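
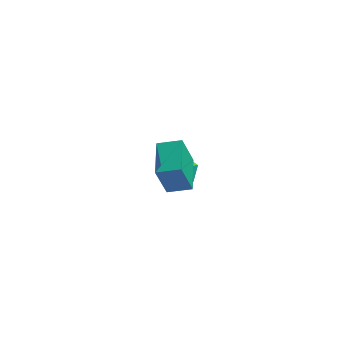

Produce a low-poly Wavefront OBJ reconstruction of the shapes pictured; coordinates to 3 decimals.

v -4.11 2.89 -3.07
v -3.277 3.194 -3.4
v -3.603 1.446 -3.12
v -2.77 1.75 -3.45
v -3.023 1.94 -2.559
v -3.336 2.833 -2.528
v -3.544 1.807 -3.992
v -3.857 2.7 -3.961
v -2.927 2.525 -3.971
v -2.605 2.607 -3.084
v -4.275 2.033 -3.436
v -3.953 2.115 -2.549
v -3.66 -3.189 1
v -4.112 -3.461 2.616
v -3.708 -1.502 1.271
v -4.16 -1.774 2.887
v -2.6 -3.206 1.293
v -3.052 -3.478 2.909
v -2.648 -1.519 1.564
v -3.1 -1.791 3.18
f 1 12 6
f 1 6 2
f 1 2 8
f 1 8 11
f 1 11 12
f 2 6 10
f 6 12 5
f 12 11 3
f 11 8 7
f 8 2 9
f 4 10 5
f 4 5 3
f 4 3 7
f 4 7 9
f 4 9 10
f 5 10 6
f 3 5 12
f 7 3 11
f 9 7 8
f 10 9 2
f 14 16 13
f 17 14 13
f 13 16 15
f 15 17 13
f 14 20 16
f 18 14 17
f 18 20 14
f 16 20 15
f 19 17 15
f 15 20 19
f 19 18 17
f 20 18 19



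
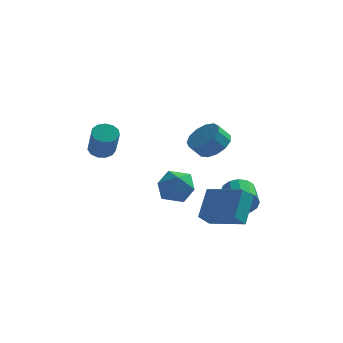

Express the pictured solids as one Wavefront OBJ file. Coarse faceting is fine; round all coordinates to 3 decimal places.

v 1.816 2.951 -0.32
v 2.627 3.151 0.365
v 2.055 2.729 1.165
v 1.244 2.529 0.48
v 2.271 3.645 0.371
v 1.699 3.223 1.171
v 1.771 3.918 0.158
v 1.199 3.497 0.958
v 1.286 3.885 -0.207
v 0.714 3.463 0.593
v 0.968 3.554 -0.608
v 0.396 3.133 0.192
v 0.92 3.033 -0.917
v 0.348 2.611 -0.117
v 1.156 2.485 -1.037
v 0.584 2.063 -0.237
v 1.602 2.085 -0.929
v 1.03 1.663 -0.129
v 2.116 1.96 -0.628
v 1.544 1.538 0.172
v 2.534 2.149 -0.229
v 1.962 1.728 0.572
v 2.725 2.593 0.141
v 2.153 2.172 0.942
v -3.405 -0.97 0.361
v -2.691 -0.82 0.237
v -2.202 -1.899 1.734
v -2.915 -2.05 1.859
v -2.83 -0.524 0.495
v -2.341 -1.603 1.993
v -3.151 -0.369 0.712
v -2.662 -1.449 2.209
v -3.553 -0.406 0.816
v -3.064 -1.486 2.314
v -3.908 -0.622 0.777
v -3.419 -1.701 2.274
v -4.103 -0.948 0.605
v -3.614 -2.028 2.103
v -4.076 -1.281 0.356
v -3.587 -2.361 1.854
v -3.836 -1.516 0.109
v -3.347 -2.596 1.606
v -3.459 -1.577 -0.059
v -2.97 -2.657 1.439
v -3.065 -1.446 -0.093
v -2.576 -2.525 1.405
v -2.778 -1.163 0.017
v -2.289 -2.243 1.515
v 3.695 0.695 -3.626
v 4.168 0.611 -2.83
v 3.718 1.981 -2.418
v 3.245 2.065 -3.214
v 4.48 0.806 -3.14
v 4.03 2.177 -2.728
v 4.582 0.972 -3.58
v 4.131 2.343 -3.168
v 4.446 1.064 -4.033
v 3.995 2.434 -3.621
v 4.109 1.056 -4.377
v 3.658 2.427 -3.964
v 3.661 0.952 -4.519
v 3.211 2.322 -4.107
v 3.222 0.779 -4.422
v 2.772 2.149 -4.01
v 2.91 0.583 -4.112
v 2.46 1.954 -3.7
v 2.809 0.417 -3.672
v 2.358 1.788 -3.26
v 2.945 0.326 -3.219
v 2.494 1.696 -2.807
v 3.282 0.333 -2.876
v 2.831 1.704 -2.463
v 3.729 0.438 -2.733
v 3.279 1.808 -2.321
v 2.039 -2.677 -3.425
v 2.222 -1.358 -1.96
v 2.463 -1.918 -4.162
v 2.646 -0.599 -2.697
v 4.034 -3.401 -3.023
v 4.217 -2.082 -1.558
v 4.458 -2.642 -3.76
v 4.641 -1.323 -2.295
v -0.169 3.056 -2.985
v 0.618 2.388 -2.355
v -0.778 1.452 -3.925
v 0.009 0.784 -3.295
v -0.946 1.277 -2.74
v -0.569 2.268 -2.159
v 0.409 1.572 -4.121
v 0.786 2.563 -3.54
v 0.975 1.47 -3.057
v 0.138 1.289 -2.204
v -0.298 2.551 -4.076
v -1.135 2.37 -3.223
f 2 1 5
f 2 5 3
f 3 5 6
f 3 6 4
f 5 1 7
f 5 7 6
f 6 7 8
f 6 8 4
f 7 1 9
f 7 9 8
f 8 9 10
f 8 10 4
f 9 1 11
f 9 11 10
f 10 11 12
f 10 12 4
f 11 1 13
f 11 13 12
f 12 13 14
f 12 14 4
f 13 1 15
f 13 15 14
f 14 15 16
f 14 16 4
f 15 1 17
f 15 17 16
f 16 17 18
f 16 18 4
f 17 1 19
f 17 19 18
f 18 19 20
f 18 20 4
f 19 1 21
f 19 21 20
f 20 21 22
f 20 22 4
f 21 1 23
f 21 23 22
f 22 23 24
f 22 24 4
f 23 1 2
f 23 2 24
f 24 2 3
f 24 3 4
f 26 25 29
f 26 29 27
f 27 29 30
f 27 30 28
f 29 25 31
f 29 31 30
f 30 31 32
f 30 32 28
f 31 25 33
f 31 33 32
f 32 33 34
f 32 34 28
f 33 25 35
f 33 35 34
f 34 35 36
f 34 36 28
f 35 25 37
f 35 37 36
f 36 37 38
f 36 38 28
f 37 25 39
f 37 39 38
f 38 39 40
f 38 40 28
f 39 25 41
f 39 41 40
f 40 41 42
f 40 42 28
f 41 25 43
f 41 43 42
f 42 43 44
f 42 44 28
f 43 25 45
f 43 45 44
f 44 45 46
f 44 46 28
f 45 25 47
f 45 47 46
f 46 47 48
f 46 48 28
f 47 25 26
f 47 26 48
f 48 26 27
f 48 27 28
f 50 49 53
f 50 53 51
f 51 53 54
f 51 54 52
f 53 49 55
f 53 55 54
f 54 55 56
f 54 56 52
f 55 49 57
f 55 57 56
f 56 57 58
f 56 58 52
f 57 49 59
f 57 59 58
f 58 59 60
f 58 60 52
f 59 49 61
f 59 61 60
f 60 61 62
f 60 62 52
f 61 49 63
f 61 63 62
f 62 63 64
f 62 64 52
f 63 49 65
f 63 65 64
f 64 65 66
f 64 66 52
f 65 49 67
f 65 67 66
f 66 67 68
f 66 68 52
f 67 49 69
f 67 69 68
f 68 69 70
f 68 70 52
f 69 49 71
f 69 71 70
f 70 71 72
f 70 72 52
f 71 49 73
f 71 73 72
f 72 73 74
f 72 74 52
f 73 49 50
f 73 50 74
f 74 50 51
f 74 51 52
f 76 78 75
f 79 76 75
f 75 78 77
f 77 79 75
f 76 82 78
f 80 76 79
f 80 82 76
f 78 82 77
f 81 79 77
f 77 82 81
f 81 80 79
f 82 80 81
f 83 94 88
f 83 88 84
f 83 84 90
f 83 90 93
f 83 93 94
f 84 88 92
f 88 94 87
f 94 93 85
f 93 90 89
f 90 84 91
f 86 92 87
f 86 87 85
f 86 85 89
f 86 89 91
f 86 91 92
f 87 92 88
f 85 87 94
f 89 85 93
f 91 89 90
f 92 91 84



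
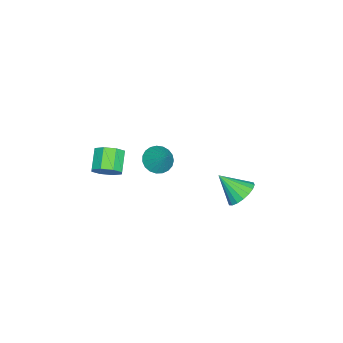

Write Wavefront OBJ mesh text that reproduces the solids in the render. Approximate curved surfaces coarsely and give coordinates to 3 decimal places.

v 2.881 4.649 -3.676
v 3.638 4.126 -4.202
v 2.799 3.231 -2.384
v 3.884 4.389 -3.898
v 3.932 4.703 -3.55
v 3.772 5.007 -3.226
v 3.435 5.24 -2.992
v 2.989 5.356 -2.893
v 2.521 5.332 -2.949
v 2.124 5.172 -3.149
v 1.878 4.91 -3.453
v 1.83 4.595 -3.802
v 1.99 4.291 -4.125
v 2.327 4.059 -4.36
v 2.773 3.943 -4.459
v 3.241 3.967 -4.402
v 3.596 -3.375 -3.184
v 4.153 -3.537 -2.407
v 2.901 -3.767 -1.558
v 2.344 -3.605 -2.336
v 3.971 -2.821 -2.482
v 2.719 -3.051 -1.633
v 3.569 -2.43 -2.968
v 2.317 -2.66 -2.119
v 3.183 -2.592 -3.581
v 1.931 -2.822 -2.733
v 3.039 -3.213 -3.962
v 1.787 -3.443 -3.113
v 3.221 -3.929 -3.887
v 1.969 -4.159 -3.038
v 3.623 -4.32 -3.401
v 2.371 -4.55 -2.552
v 4.009 -4.158 -2.787
v 2.757 -4.388 -1.939
v 0.718 -1.124 -4.009
v 1.609 -1.359 -4.399
v 1.542 -0.256 -2.651
v 1.528 -0.994 -4.582
v 1.307 -0.653 -4.667
v 0.984 -0.392 -4.637
v 0.615 -0.258 -4.499
v 0.264 -0.274 -4.277
v -0.008 -0.437 -4.008
v -0.155 -0.718 -3.739
v -0.151 -1.07 -3.518
v 0.004 -1.431 -3.381
v 0.282 -1.739 -3.353
v 0.636 -1.94 -3.438
v 1.003 -2.001 -3.622
v 1.322 -1.909 -3.873
v 1.536 -1.682 -4.148
f 2 1 4
f 2 4 3
f 4 1 5
f 4 5 3
f 5 1 6
f 5 6 3
f 6 1 7
f 6 7 3
f 7 1 8
f 7 8 3
f 8 1 9
f 8 9 3
f 9 1 10
f 9 10 3
f 10 1 11
f 10 11 3
f 11 1 12
f 11 12 3
f 12 1 13
f 12 13 3
f 13 1 14
f 13 14 3
f 14 1 15
f 14 15 3
f 15 1 16
f 15 16 3
f 16 1 2
f 16 2 3
f 18 17 21
f 18 21 19
f 19 21 22
f 19 22 20
f 21 17 23
f 21 23 22
f 22 23 24
f 22 24 20
f 23 17 25
f 23 25 24
f 24 25 26
f 24 26 20
f 25 17 27
f 25 27 26
f 26 27 28
f 26 28 20
f 27 17 29
f 27 29 28
f 28 29 30
f 28 30 20
f 29 17 31
f 29 31 30
f 30 31 32
f 30 32 20
f 31 17 33
f 31 33 32
f 32 33 34
f 32 34 20
f 33 17 18
f 33 18 34
f 34 18 19
f 34 19 20
f 36 35 38
f 36 38 37
f 38 35 39
f 38 39 37
f 39 35 40
f 39 40 37
f 40 35 41
f 40 41 37
f 41 35 42
f 41 42 37
f 42 35 43
f 42 43 37
f 43 35 44
f 43 44 37
f 44 35 45
f 44 45 37
f 45 35 46
f 45 46 37
f 46 35 47
f 46 47 37
f 47 35 48
f 47 48 37
f 48 35 49
f 48 49 37
f 49 35 50
f 49 50 37
f 50 35 51
f 50 51 37
f 51 35 36
f 51 36 37



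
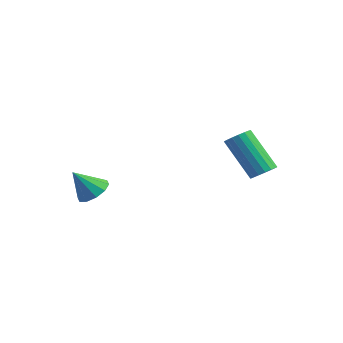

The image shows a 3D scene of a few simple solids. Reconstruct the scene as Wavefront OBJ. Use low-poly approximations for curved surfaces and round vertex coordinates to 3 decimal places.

v 1.736 2.21 -0.248
v 2.037 2.66 0.032
v 0.706 2.521 1.689
v 0.404 2.07 1.408
v 1.831 2.799 -0.122
v 0.5 2.659 1.535
v 1.603 2.803 -0.305
v 0.272 2.663 1.352
v 1.406 2.671 -0.475
v 0.075 2.531 1.182
v 1.284 2.433 -0.592
v -0.047 2.293 1.064
v 1.265 2.144 -0.632
v -0.066 2.005 1.025
v 1.355 1.87 -0.583
v 0.024 1.731 1.074
v 1.531 1.674 -0.458
v 0.2 1.535 1.199
v 1.754 1.601 -0.285
v 0.423 1.462 1.372
v 1.973 1.667 -0.103
v 0.642 1.528 1.554
v 2.138 1.858 0.045
v 0.807 1.718 1.702
v 2.21 2.129 0.126
v 0.879 1.989 1.783
v 2.174 2.418 0.121
v 0.843 2.279 1.778
v -2.378 -3.076 -0.919
v -1.669 -3.1 -0.647
v -2.822 -3.744 0.179
v -1.871 -2.707 -0.49
v -2.267 -2.454 -0.496
v -2.706 -2.439 -0.664
v -3.019 -2.668 -0.93
v -3.087 -3.052 -1.191
v -2.885 -3.445 -1.349
v -2.489 -3.698 -1.342
v -2.05 -3.713 -1.174
v -1.737 -3.484 -0.909
f 2 1 5
f 2 5 3
f 3 5 6
f 3 6 4
f 5 1 7
f 5 7 6
f 6 7 8
f 6 8 4
f 7 1 9
f 7 9 8
f 8 9 10
f 8 10 4
f 9 1 11
f 9 11 10
f 10 11 12
f 10 12 4
f 11 1 13
f 11 13 12
f 12 13 14
f 12 14 4
f 13 1 15
f 13 15 14
f 14 15 16
f 14 16 4
f 15 1 17
f 15 17 16
f 16 17 18
f 16 18 4
f 17 1 19
f 17 19 18
f 18 19 20
f 18 20 4
f 19 1 21
f 19 21 20
f 20 21 22
f 20 22 4
f 21 1 23
f 21 23 22
f 22 23 24
f 22 24 4
f 23 1 25
f 23 25 24
f 24 25 26
f 24 26 4
f 25 1 27
f 25 27 26
f 26 27 28
f 26 28 4
f 27 1 2
f 27 2 28
f 28 2 3
f 28 3 4
f 30 29 32
f 30 32 31
f 32 29 33
f 32 33 31
f 33 29 34
f 33 34 31
f 34 29 35
f 34 35 31
f 35 29 36
f 35 36 31
f 36 29 37
f 36 37 31
f 37 29 38
f 37 38 31
f 38 29 39
f 38 39 31
f 39 29 40
f 39 40 31
f 40 29 30
f 40 30 31



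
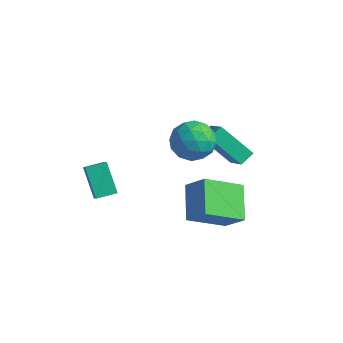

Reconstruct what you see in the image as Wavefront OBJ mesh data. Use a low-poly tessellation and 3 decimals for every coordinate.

v -0.517 -0.212 3.294
v 0.152 0.363 4.01
v 0.968 -0.863 2.43
v 1.637 -0.288 3.146
v 1.032 -1.174 3.52
v 0.115 -0.771 4.054
v 1.005 0.271 2.386
v 0.088 0.674 2.92
v 1.092 0.661 3.448
v 1.109 -0.232 4.15
v 0.011 -0.268 2.29
v 0.028 -1.161 2.992
v -0.313 0.133 3.728
v 1.433 -0.633 2.712
v 1.078 -1.153 2.932
v 1.471 -0.815 3.353
v -0.335 -0.534 3.754
v 0.058 -0.196 4.175
v 0.576 -1.099 3.887
v 1.062 -0.304 2.265
v 1.455 0.034 2.686
v -0.351 0.315 3.087
v 0.042 0.653 3.508
v 0.544 0.599 2.553
v 0.633 0.646 3.819
v 1.506 0.263 3.311
v 1.135 0.592 2.864
v 0.595 0.829 3.178
v 0.643 0.121 4.231
v 1.516 -0.262 3.723
v 1.161 -0.782 3.943
v 0.621 -0.546 4.257
v 1.196 0.297 3.901
v -0.396 -0.238 2.717
v 0.477 -0.621 2.209
v 0.499 0.046 2.183
v -0.041 0.282 2.497
v -0.386 -0.763 3.129
v 0.487 -1.146 2.621
v 0.525 -1.329 3.262
v -0.015 -1.092 3.576
v -0.076 -0.797 2.539
v 2.943 -2.343 0.889
v 1.875 -1.066 1.824
v 1.939 -2.443 -0.124
v 0.87 -1.165 0.811
v 3.91 -0.715 -0.231
v 2.841 0.563 0.704
v 2.905 -0.814 -1.244
v 1.837 0.463 -0.309
v 1.207 1.729 0.526
v -0.356 1.347 1.827
v 1.335 2.452 0.891
v -0.228 2.07 2.193
v 2.468 0.87 1.787
v 0.905 0.488 3.089
v 2.596 1.593 2.153
v 1.033 1.211 3.454
v -2.584 -3.521 -0.51
v -1.777 -4.266 0.541
v -3.675 -2.974 0.716
v -2.868 -3.719 1.767
v -2.012 -2.701 -0.367
v -1.205 -3.446 0.684
v -3.103 -2.154 0.859
v -2.296 -2.899 1.91
f 1 38 17
f 38 12 41
f 17 41 6
f 38 41 17
f 1 17 13
f 17 6 18
f 13 18 2
f 17 18 13
f 1 13 22
f 13 2 23
f 22 23 8
f 13 23 22
f 1 22 34
f 22 8 37
f 34 37 11
f 22 37 34
f 1 34 38
f 34 11 42
f 38 42 12
f 34 42 38
f 2 18 29
f 18 6 32
f 29 32 10
f 18 32 29
f 6 41 19
f 41 12 40
f 19 40 5
f 41 40 19
f 12 42 39
f 42 11 35
f 39 35 3
f 42 35 39
f 11 37 36
f 37 8 24
f 36 24 7
f 37 24 36
f 8 23 28
f 23 2 25
f 28 25 9
f 23 25 28
f 4 30 16
f 30 10 31
f 16 31 5
f 30 31 16
f 4 16 14
f 16 5 15
f 14 15 3
f 16 15 14
f 4 14 21
f 14 3 20
f 21 20 7
f 14 20 21
f 4 21 26
f 21 7 27
f 26 27 9
f 21 27 26
f 4 26 30
f 26 9 33
f 30 33 10
f 26 33 30
f 5 31 19
f 31 10 32
f 19 32 6
f 31 32 19
f 3 15 39
f 15 5 40
f 39 40 12
f 15 40 39
f 7 20 36
f 20 3 35
f 36 35 11
f 20 35 36
f 9 27 28
f 27 7 24
f 28 24 8
f 27 24 28
f 10 33 29
f 33 9 25
f 29 25 2
f 33 25 29
f 44 46 43
f 47 44 43
f 43 46 45
f 45 47 43
f 44 50 46
f 48 44 47
f 48 50 44
f 46 50 45
f 49 47 45
f 45 50 49
f 49 48 47
f 50 48 49
f 52 54 51
f 55 52 51
f 51 54 53
f 53 55 51
f 52 58 54
f 56 52 55
f 56 58 52
f 54 58 53
f 57 55 53
f 53 58 57
f 57 56 55
f 58 56 57
f 60 62 59
f 63 60 59
f 59 62 61
f 61 63 59
f 60 66 62
f 64 60 63
f 64 66 60
f 62 66 61
f 65 63 61
f 61 66 65
f 65 64 63
f 66 64 65



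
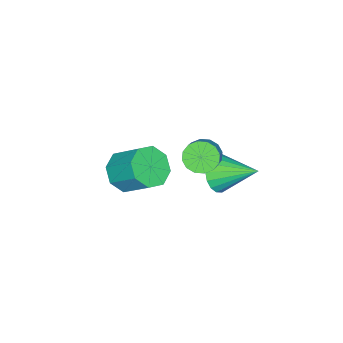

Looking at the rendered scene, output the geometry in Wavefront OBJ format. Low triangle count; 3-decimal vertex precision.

v -2.551 -3.32 -4.23
v -1.83 -2.968 -4.719
v -1.727 -1.788 -3.719
v -2.449 -2.14 -3.23
v -2.465 -2.719 -4.948
v -2.362 -1.539 -3.947
v -3.151 -2.822 -4.756
v -3.048 -1.642 -3.756
v -3.485 -3.217 -4.256
v -3.383 -2.037 -3.256
v -3.273 -3.672 -3.741
v -3.17 -2.492 -2.741
v -2.638 -3.921 -3.513
v -2.535 -2.741 -2.512
v -1.952 -3.818 -3.704
v -1.849 -2.638 -2.704
v -1.617 -3.423 -4.204
v -1.515 -2.243 -3.204
v -2.069 0.338 -0.913
v -1.6 0.021 -1.289
v -0.801 0.365 -0.583
v -1.271 0.682 -0.207
v -1.62 0.345 -1.424
v -0.822 0.689 -0.718
v -1.761 0.668 -1.422
v -0.963 1.012 -0.715
v -1.985 0.902 -1.283
v -1.186 1.246 -0.577
v -2.231 0.985 -1.046
v -1.432 1.329 -0.339
v -2.433 0.895 -0.773
v -1.635 1.239 -0.066
v -2.539 0.655 -0.537
v -1.74 0.999 0.169
v -2.518 0.331 -0.402
v -1.72 0.675 0.304
v -2.377 0.008 -0.405
v -1.579 0.352 0.302
v -2.154 -0.226 -0.543
v -1.355 0.118 0.163
v -1.908 -0.309 -0.781
v -1.109 0.035 -0.074
v -1.705 -0.219 -1.054
v -0.907 0.125 -0.347
v -2.605 0.663 -2.289
v -2.251 0.352 -1.581
v -2.775 2.197 -1.531
v -1.952 0.481 -1.775
v -1.783 0.646 -2.07
v -1.777 0.814 -2.409
v -1.934 0.952 -2.724
v -2.225 1.033 -2.953
v -2.59 1.041 -3.05
v -2.958 0.973 -2.997
v -3.257 0.844 -2.803
v -3.426 0.679 -2.508
v -3.432 0.511 -2.169
v -3.275 0.373 -1.854
v -2.985 0.292 -1.625
v -2.619 0.285 -1.528
f 2 1 5
f 2 5 3
f 3 5 6
f 3 6 4
f 5 1 7
f 5 7 6
f 6 7 8
f 6 8 4
f 7 1 9
f 7 9 8
f 8 9 10
f 8 10 4
f 9 1 11
f 9 11 10
f 10 11 12
f 10 12 4
f 11 1 13
f 11 13 12
f 12 13 14
f 12 14 4
f 13 1 15
f 13 15 14
f 14 15 16
f 14 16 4
f 15 1 17
f 15 17 16
f 16 17 18
f 16 18 4
f 17 1 2
f 17 2 18
f 18 2 3
f 18 3 4
f 20 19 23
f 20 23 21
f 21 23 24
f 21 24 22
f 23 19 25
f 23 25 24
f 24 25 26
f 24 26 22
f 25 19 27
f 25 27 26
f 26 27 28
f 26 28 22
f 27 19 29
f 27 29 28
f 28 29 30
f 28 30 22
f 29 19 31
f 29 31 30
f 30 31 32
f 30 32 22
f 31 19 33
f 31 33 32
f 32 33 34
f 32 34 22
f 33 19 35
f 33 35 34
f 34 35 36
f 34 36 22
f 35 19 37
f 35 37 36
f 36 37 38
f 36 38 22
f 37 19 39
f 37 39 38
f 38 39 40
f 38 40 22
f 39 19 41
f 39 41 40
f 40 41 42
f 40 42 22
f 41 19 43
f 41 43 42
f 42 43 44
f 42 44 22
f 43 19 20
f 43 20 44
f 44 20 21
f 44 21 22
f 46 45 48
f 46 48 47
f 48 45 49
f 48 49 47
f 49 45 50
f 49 50 47
f 50 45 51
f 50 51 47
f 51 45 52
f 51 52 47
f 52 45 53
f 52 53 47
f 53 45 54
f 53 54 47
f 54 45 55
f 54 55 47
f 55 45 56
f 55 56 47
f 56 45 57
f 56 57 47
f 57 45 58
f 57 58 47
f 58 45 59
f 58 59 47
f 59 45 60
f 59 60 47
f 60 45 46
f 60 46 47



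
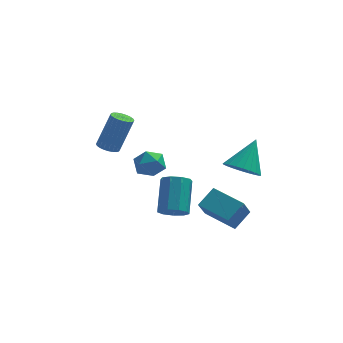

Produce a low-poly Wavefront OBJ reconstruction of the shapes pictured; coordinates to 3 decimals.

v 2.671 -3.67 1.227
v 3.351 -4.375 1.433
v 3.389 -2.55 2.693
v 3.543 -4.157 1.172
v 3.602 -3.865 0.92
v 3.52 -3.544 0.714
v 3.309 -3.242 0.587
v 3 -3.005 0.557
v 2.641 -2.87 0.629
v 2.287 -2.856 0.792
v 1.991 -2.966 1.022
v 1.799 -3.184 1.282
v 1.74 -3.476 1.534
v 1.822 -3.797 1.74
v 2.033 -4.099 1.867
v 2.342 -4.336 1.897
v 2.701 -4.471 1.825
v 3.055 -4.485 1.662
v -4.049 1.599 -0.48
v -3.498 1.835 -0.731
v -2.74 2.216 1.288
v -3.291 1.981 1.54
v -3.64 2.045 -0.717
v -2.882 2.426 1.302
v -3.844 2.187 -0.667
v -3.086 2.568 1.352
v -4.079 2.239 -0.589
v -3.321 2.621 1.43
v -4.31 2.195 -0.494
v -3.552 2.576 1.525
v -4.501 2.059 -0.397
v -3.743 2.44 1.622
v -4.623 1.854 -0.312
v -3.865 2.235 1.707
v -4.658 1.609 -0.253
v -3.9 1.991 1.766
v -4.6 1.364 -0.228
v -3.842 1.745 1.791
v -4.458 1.154 -0.242
v -3.7 1.535 1.777
v -4.254 1.012 -0.292
v -3.496 1.393 1.727
v -4.019 0.959 -0.37
v -3.261 1.341 1.649
v -3.788 1.004 -0.465
v -3.03 1.385 1.554
v -3.597 1.14 -0.562
v -2.839 1.521 1.457
v -3.475 1.345 -0.647
v -2.717 1.726 1.372
v -3.44 1.589 -0.706
v -2.682 1.971 1.313
v 0.583 -1.607 -2.755
v 1.367 -0.843 -2
v 0.951 -0.785 -3.967
v 1.735 -0.021 -3.212
v 2.085 -2.799 -3.108
v 2.869 -2.035 -2.353
v 2.453 -1.977 -4.32
v 3.237 -1.213 -3.565
v -2.783 3.426 -2.567
v -2.328 3.766 -3.35
v -1.512 2.594 -2.19
v -1.057 2.934 -2.973
v -1.257 3.526 -2.235
v -2.042 4.04 -2.468
v -1.798 2.32 -3.072
v -2.583 2.834 -3.305
v -1.72 3.082 -3.663
v -1.385 3.828 -3.145
v -2.455 2.532 -2.395
v -2.12 3.278 -1.877
v -0.667 -3.097 -2.306
v 0.03 -3.412 -2.039
v 0.184 -1.879 -0.628
v -0.513 -1.563 -0.894
v 0.129 -3.049 -2.445
v 0.284 -1.515 -1.034
v -0.144 -2.707 -2.786
v 0.011 -1.174 -1.375
v -0.662 -2.549 -2.902
v -0.507 -1.015 -1.49
v -1.183 -2.646 -2.739
v -1.028 -1.113 -1.327
v -1.462 -2.955 -2.373
v -1.307 -1.421 -0.962
v -1.37 -3.33 -1.976
v -1.215 -1.796 -0.564
v -0.949 -3.596 -1.733
v -0.794 -2.062 -0.321
v -0.396 -3.628 -1.758
v -0.241 -2.095 -0.347
f 2 1 4
f 2 4 3
f 4 1 5
f 4 5 3
f 5 1 6
f 5 6 3
f 6 1 7
f 6 7 3
f 7 1 8
f 7 8 3
f 8 1 9
f 8 9 3
f 9 1 10
f 9 10 3
f 10 1 11
f 10 11 3
f 11 1 12
f 11 12 3
f 12 1 13
f 12 13 3
f 13 1 14
f 13 14 3
f 14 1 15
f 14 15 3
f 15 1 16
f 15 16 3
f 16 1 17
f 16 17 3
f 17 1 18
f 17 18 3
f 18 1 2
f 18 2 3
f 20 19 23
f 20 23 21
f 21 23 24
f 21 24 22
f 23 19 25
f 23 25 24
f 24 25 26
f 24 26 22
f 25 19 27
f 25 27 26
f 26 27 28
f 26 28 22
f 27 19 29
f 27 29 28
f 28 29 30
f 28 30 22
f 29 19 31
f 29 31 30
f 30 31 32
f 30 32 22
f 31 19 33
f 31 33 32
f 32 33 34
f 32 34 22
f 33 19 35
f 33 35 34
f 34 35 36
f 34 36 22
f 35 19 37
f 35 37 36
f 36 37 38
f 36 38 22
f 37 19 39
f 37 39 38
f 38 39 40
f 38 40 22
f 39 19 41
f 39 41 40
f 40 41 42
f 40 42 22
f 41 19 43
f 41 43 42
f 42 43 44
f 42 44 22
f 43 19 45
f 43 45 44
f 44 45 46
f 44 46 22
f 45 19 47
f 45 47 46
f 46 47 48
f 46 48 22
f 47 19 49
f 47 49 48
f 48 49 50
f 48 50 22
f 49 19 51
f 49 51 50
f 50 51 52
f 50 52 22
f 51 19 20
f 51 20 52
f 52 20 21
f 52 21 22
f 54 56 53
f 57 54 53
f 53 56 55
f 55 57 53
f 54 60 56
f 58 54 57
f 58 60 54
f 56 60 55
f 59 57 55
f 55 60 59
f 59 58 57
f 60 58 59
f 61 72 66
f 61 66 62
f 61 62 68
f 61 68 71
f 61 71 72
f 62 66 70
f 66 72 65
f 72 71 63
f 71 68 67
f 68 62 69
f 64 70 65
f 64 65 63
f 64 63 67
f 64 67 69
f 64 69 70
f 65 70 66
f 63 65 72
f 67 63 71
f 69 67 68
f 70 69 62
f 74 73 77
f 74 77 75
f 75 77 78
f 75 78 76
f 77 73 79
f 77 79 78
f 78 79 80
f 78 80 76
f 79 73 81
f 79 81 80
f 80 81 82
f 80 82 76
f 81 73 83
f 81 83 82
f 82 83 84
f 82 84 76
f 83 73 85
f 83 85 84
f 84 85 86
f 84 86 76
f 85 73 87
f 85 87 86
f 86 87 88
f 86 88 76
f 87 73 89
f 87 89 88
f 88 89 90
f 88 90 76
f 89 73 91
f 89 91 90
f 90 91 92
f 90 92 76
f 91 73 74
f 91 74 92
f 92 74 75
f 92 75 76



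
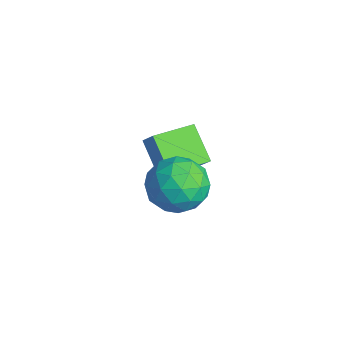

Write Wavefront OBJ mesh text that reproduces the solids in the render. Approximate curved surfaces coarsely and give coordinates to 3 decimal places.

v -1.508 -0.82 -0.847
v -0.769 -0.479 -1.654
v -0.091 -1.241 0.274
v 0.648 -0.9 -0.533
v -0.011 -0.13 0.002
v -0.886 0.13 -0.69
v 0.026 -1.85 -0.69
v -0.849 -1.59 -1.382
v 0.179 -1.116 -1.557
v 0.157 -0.053 -1.129
v -1.017 -1.667 -0.251
v -1.039 -0.604 0.177
v -1.263 -0.613 -1.348
v 0.403 -1.107 -0.032
v 0.016 -0.655 0.283
v 0.45 -0.454 -0.191
v -1.332 -0.255 -0.782
v -0.897 -0.054 -1.256
v -0.452 0.151 -0.283
v 0.037 -1.666 -0.124
v 0.472 -1.465 -0.598
v -1.31 -1.266 -1.189
v -0.876 -1.065 -1.663
v -0.408 -1.871 -1.097
v -0.271 -0.786 -1.766
v 0.562 -1.034 -1.107
v 0.196 -1.592 -1.2
v -0.318 -1.439 -1.607
v -0.284 -0.162 -1.514
v 0.548 -0.409 -0.856
v 0.161 0.043 -0.541
v -0.353 0.196 -0.948
v 0.273 -0.536 -1.457
v -1.408 -1.311 -0.524
v -0.576 -1.558 0.134
v -0.507 -1.916 -0.432
v -1.021 -1.763 -0.839
v -1.422 -0.686 -0.273
v -0.589 -0.934 0.386
v -0.542 -0.281 0.227
v -1.056 -0.128 -0.18
v -1.133 -1.184 0.077
v -4.728 -0.185 -2.521
v -4.24 -0.013 -1.884
v -4.981 1.516 -2.785
v -4.494 1.688 -2.148
v -3.446 -0.148 -3.512
v -2.959 0.024 -2.875
v -3.7 1.553 -3.776
v -3.212 1.725 -3.139
f 1 38 17
f 38 12 41
f 17 41 6
f 38 41 17
f 1 17 13
f 17 6 18
f 13 18 2
f 17 18 13
f 1 13 22
f 13 2 23
f 22 23 8
f 13 23 22
f 1 22 34
f 22 8 37
f 34 37 11
f 22 37 34
f 1 34 38
f 34 11 42
f 38 42 12
f 34 42 38
f 2 18 29
f 18 6 32
f 29 32 10
f 18 32 29
f 6 41 19
f 41 12 40
f 19 40 5
f 41 40 19
f 12 42 39
f 42 11 35
f 39 35 3
f 42 35 39
f 11 37 36
f 37 8 24
f 36 24 7
f 37 24 36
f 8 23 28
f 23 2 25
f 28 25 9
f 23 25 28
f 4 30 16
f 30 10 31
f 16 31 5
f 30 31 16
f 4 16 14
f 16 5 15
f 14 15 3
f 16 15 14
f 4 14 21
f 14 3 20
f 21 20 7
f 14 20 21
f 4 21 26
f 21 7 27
f 26 27 9
f 21 27 26
f 4 26 30
f 26 9 33
f 30 33 10
f 26 33 30
f 5 31 19
f 31 10 32
f 19 32 6
f 31 32 19
f 3 15 39
f 15 5 40
f 39 40 12
f 15 40 39
f 7 20 36
f 20 3 35
f 36 35 11
f 20 35 36
f 9 27 28
f 27 7 24
f 28 24 8
f 27 24 28
f 10 33 29
f 33 9 25
f 29 25 2
f 33 25 29
f 44 46 43
f 47 44 43
f 43 46 45
f 45 47 43
f 44 50 46
f 48 44 47
f 48 50 44
f 46 50 45
f 49 47 45
f 45 50 49
f 49 48 47
f 50 48 49



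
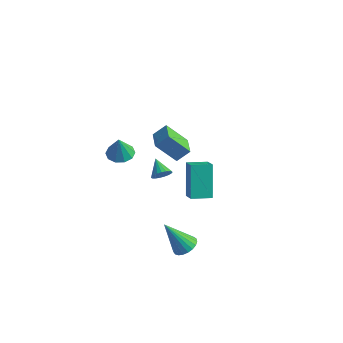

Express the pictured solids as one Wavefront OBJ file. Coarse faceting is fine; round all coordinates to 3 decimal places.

v -1.288 -1.921 1.52
v -0.49 -1.925 1.474
v -1.212 -2.139 2.86
v -0.636 -1.46 1.558
v -1.031 -1.171 1.627
v -1.524 -1.169 1.656
v -1.928 -1.453 1.633
v -2.087 -1.917 1.566
v -1.941 -2.382 1.482
v -1.546 -2.671 1.412
v -1.052 -2.673 1.384
v -0.649 -2.388 1.407
v -2.275 2.503 -1.663
v -1.755 3.093 -0.968
v -3.178 3.505 -1.837
v -2.658 4.094 -1.141
v -1.262 3.186 -2.999
v -0.742 3.775 -2.303
v -2.165 4.187 -3.172
v -1.645 4.777 -2.477
v 1.877 -2.473 1.775
v 2.055 -2.728 2.277
v 1.083 -1.947 2.325
v 2.189 -2.523 2.274
v 2.269 -2.309 2.184
v 2.282 -2.123 2.024
v 2.224 -1.998 1.821
v 2.106 -1.956 1.61
v 1.949 -2.002 1.428
v 1.779 -2.13 1.305
v 1.626 -2.318 1.264
v 1.517 -2.532 1.312
v 1.47 -2.737 1.439
v 1.493 -2.895 1.625
v 1.583 -2.981 1.836
v 1.723 -2.979 2.038
v 1.89 -2.89 2.193
v 4.227 -3.615 -2.132
v 4.741 -3.262 -1.733
v 3.253 -4.145 -0.408
v 4.534 -3.04 -1.782
v 4.274 -2.917 -1.891
v 4.005 -2.914 -2.042
v 3.775 -3.033 -2.208
v 3.623 -3.252 -2.361
v 3.576 -3.534 -2.475
v 3.641 -3.83 -2.529
v 3.807 -4.089 -2.515
v 4.046 -4.265 -2.435
v 4.316 -4.329 -2.302
v 4.57 -4.27 -2.14
v 4.766 -4.097 -1.976
v 4.868 -3.841 -1.84
v 4.859 -3.546 -1.754
v 0.52 1.602 -0.979
v 1.25 1.036 -0.399
v 1.344 2.5 -1.14
v 2.074 1.935 -0.56
v 1.226 0.625 -2.82
v 1.956 0.06 -2.24
v 2.05 1.524 -2.981
v 2.78 0.958 -2.401
f 2 1 4
f 2 4 3
f 4 1 5
f 4 5 3
f 5 1 6
f 5 6 3
f 6 1 7
f 6 7 3
f 7 1 8
f 7 8 3
f 8 1 9
f 8 9 3
f 9 1 10
f 9 10 3
f 10 1 11
f 10 11 3
f 11 1 12
f 11 12 3
f 12 1 2
f 12 2 3
f 14 16 13
f 17 14 13
f 13 16 15
f 15 17 13
f 14 20 16
f 18 14 17
f 18 20 14
f 16 20 15
f 19 17 15
f 15 20 19
f 19 18 17
f 20 18 19
f 22 21 24
f 22 24 23
f 24 21 25
f 24 25 23
f 25 21 26
f 25 26 23
f 26 21 27
f 26 27 23
f 27 21 28
f 27 28 23
f 28 21 29
f 28 29 23
f 29 21 30
f 29 30 23
f 30 21 31
f 30 31 23
f 31 21 32
f 31 32 23
f 32 21 33
f 32 33 23
f 33 21 34
f 33 34 23
f 34 21 35
f 34 35 23
f 35 21 36
f 35 36 23
f 36 21 37
f 36 37 23
f 37 21 22
f 37 22 23
f 39 38 41
f 39 41 40
f 41 38 42
f 41 42 40
f 42 38 43
f 42 43 40
f 43 38 44
f 43 44 40
f 44 38 45
f 44 45 40
f 45 38 46
f 45 46 40
f 46 38 47
f 46 47 40
f 47 38 48
f 47 48 40
f 48 38 49
f 48 49 40
f 49 38 50
f 49 50 40
f 50 38 51
f 50 51 40
f 51 38 52
f 51 52 40
f 52 38 53
f 52 53 40
f 53 38 54
f 53 54 40
f 54 38 39
f 54 39 40
f 56 58 55
f 59 56 55
f 55 58 57
f 57 59 55
f 56 62 58
f 60 56 59
f 60 62 56
f 58 62 57
f 61 59 57
f 57 62 61
f 61 60 59
f 62 60 61



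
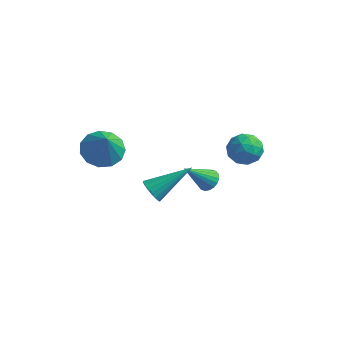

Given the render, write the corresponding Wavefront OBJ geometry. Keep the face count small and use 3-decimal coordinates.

v -1.006 1.72 -1.642
v -0.539 1.344 -1.646
v -1.754 0.78 -0.398
v -0.467 1.526 -1.465
v -0.501 1.747 -1.319
v -0.636 1.963 -1.237
v -0.844 2.13 -1.235
v -1.084 2.217 -1.314
v -1.309 2.205 -1.458
v -1.473 2.097 -1.639
v -1.545 1.914 -1.82
v -1.511 1.693 -1.966
v -1.376 1.478 -2.048
v -1.168 1.31 -2.049
v -0.928 1.224 -1.97
v -0.703 1.236 -1.826
v -2.217 -1.354 -0.51
v -2.028 -1.094 -1.063
v -0.963 0.034 0.57
v -2.258 -0.939 -0.996
v -2.479 -0.867 -0.832
v -2.649 -0.891 -0.604
v -2.733 -1.006 -0.358
v -2.715 -1.191 -0.142
v -2.598 -1.407 0.002
v -2.406 -1.614 0.044
v -2.177 -1.768 -0.024
v -1.956 -1.841 -0.188
v -1.786 -1.817 -0.415
v -1.702 -1.702 -0.662
v -1.72 -1.517 -0.878
v -1.836 -1.3 -1.021
v 1.049 1.258 2.707
v 1.743 0.809 2.914
v 0.797 0.391 1.666
v 1.491 -0.058 1.873
v 0.812 -0.061 2.388
v 0.968 0.475 3.031
v 1.572 0.725 1.549
v 1.728 1.261 2.192
v 2.066 0.479 2.198
v 1.596 -0.006 2.717
v 0.944 1.206 1.863
v 0.474 0.721 2.382
v 1.418 1.11 2.902
v 1.122 0.09 1.678
v 0.723 0.089 1.981
v 1.131 -0.176 2.103
v 0.963 0.914 2.971
v 1.371 0.65 3.092
v 0.824 0.138 2.783
v 1.169 0.55 1.488
v 1.577 0.286 1.609
v 1.409 1.376 2.477
v 1.817 1.111 2.599
v 1.716 1.062 1.797
v 2.016 0.652 2.602
v 1.867 0.142 1.991
v 1.915 0.602 1.8
v 2.007 0.918 2.178
v 1.74 0.366 2.907
v 1.591 -0.143 2.296
v 1.193 -0.145 2.598
v 1.284 0.17 2.976
v 1.929 0.173 2.486
v 0.949 1.343 2.284
v 0.8 0.834 1.673
v 1.256 1.03 1.604
v 1.347 1.345 1.982
v 0.673 1.058 2.589
v 0.524 0.548 1.978
v 0.533 0.282 2.402
v 0.625 0.598 2.78
v 0.611 1.027 2.094
v -4.268 -1.946 2
v -3.436 -1.407 1.867
v -3.672 -2.534 3.34
v -3.788 -1.084 2.166
v -4.293 -1.035 2.412
v -4.79 -1.275 2.527
v -5.12 -1.728 2.475
v -5.181 -2.25 2.272
v -4.951 -2.676 1.983
v -4.504 -2.869 1.699
v -3.982 -2.77 1.511
v -3.551 -2.409 1.478
v -3.347 -1.901 1.611
f 2 1 4
f 2 4 3
f 4 1 5
f 4 5 3
f 5 1 6
f 5 6 3
f 6 1 7
f 6 7 3
f 7 1 8
f 7 8 3
f 8 1 9
f 8 9 3
f 9 1 10
f 9 10 3
f 10 1 11
f 10 11 3
f 11 1 12
f 11 12 3
f 12 1 13
f 12 13 3
f 13 1 14
f 13 14 3
f 14 1 15
f 14 15 3
f 15 1 16
f 15 16 3
f 16 1 2
f 16 2 3
f 18 17 20
f 18 20 19
f 20 17 21
f 20 21 19
f 21 17 22
f 21 22 19
f 22 17 23
f 22 23 19
f 23 17 24
f 23 24 19
f 24 17 25
f 24 25 19
f 25 17 26
f 25 26 19
f 26 17 27
f 26 27 19
f 27 17 28
f 27 28 19
f 28 17 29
f 28 29 19
f 29 17 30
f 29 30 19
f 30 17 31
f 30 31 19
f 31 17 32
f 31 32 19
f 32 17 18
f 32 18 19
f 33 70 49
f 70 44 73
f 49 73 38
f 70 73 49
f 33 49 45
f 49 38 50
f 45 50 34
f 49 50 45
f 33 45 54
f 45 34 55
f 54 55 40
f 45 55 54
f 33 54 66
f 54 40 69
f 66 69 43
f 54 69 66
f 33 66 70
f 66 43 74
f 70 74 44
f 66 74 70
f 34 50 61
f 50 38 64
f 61 64 42
f 50 64 61
f 38 73 51
f 73 44 72
f 51 72 37
f 73 72 51
f 44 74 71
f 74 43 67
f 71 67 35
f 74 67 71
f 43 69 68
f 69 40 56
f 68 56 39
f 69 56 68
f 40 55 60
f 55 34 57
f 60 57 41
f 55 57 60
f 36 62 48
f 62 42 63
f 48 63 37
f 62 63 48
f 36 48 46
f 48 37 47
f 46 47 35
f 48 47 46
f 36 46 53
f 46 35 52
f 53 52 39
f 46 52 53
f 36 53 58
f 53 39 59
f 58 59 41
f 53 59 58
f 36 58 62
f 58 41 65
f 62 65 42
f 58 65 62
f 37 63 51
f 63 42 64
f 51 64 38
f 63 64 51
f 35 47 71
f 47 37 72
f 71 72 44
f 47 72 71
f 39 52 68
f 52 35 67
f 68 67 43
f 52 67 68
f 41 59 60
f 59 39 56
f 60 56 40
f 59 56 60
f 42 65 61
f 65 41 57
f 61 57 34
f 65 57 61
f 76 75 78
f 76 78 77
f 78 75 79
f 78 79 77
f 79 75 80
f 79 80 77
f 80 75 81
f 80 81 77
f 81 75 82
f 81 82 77
f 82 75 83
f 82 83 77
f 83 75 84
f 83 84 77
f 84 75 85
f 84 85 77
f 85 75 86
f 85 86 77
f 86 75 87
f 86 87 77
f 87 75 76
f 87 76 77



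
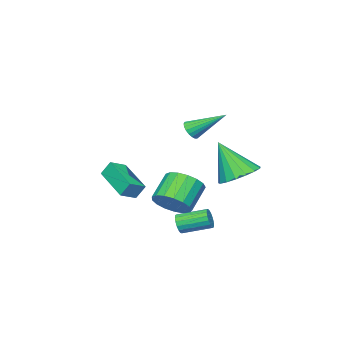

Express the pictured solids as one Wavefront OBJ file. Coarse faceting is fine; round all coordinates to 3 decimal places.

v 1.642 2.43 -1.602
v 1.916 2.45 -1.137
v 1.153 3.589 -0.733
v 0.878 3.57 -1.198
v 2.055 2.599 -1.297
v 1.291 3.738 -0.893
v 2.098 2.709 -1.527
v 1.334 3.849 -1.122
v 2.037 2.756 -1.773
v 1.273 3.895 -1.369
v 1.886 2.728 -1.981
v 1.122 3.867 -1.577
v 1.678 2.632 -2.102
v 0.914 3.771 -1.698
v 1.463 2.49 -2.108
v 0.699 3.629 -1.704
v 1.288 2.334 -1.998
v 0.524 3.473 -1.594
v 1.195 2.2 -1.798
v 0.431 3.339 -1.394
v 1.204 2.119 -1.553
v 0.44 3.258 -1.149
v 1.313 2.109 -1.319
v 0.549 3.249 -0.915
v 1.498 2.173 -1.15
v 0.734 3.313 -0.746
v 1.716 2.296 -1.084
v 0.952 3.435 -0.68
v -0.283 -1.231 -0.808
v -0.983 -3.095 -0.08
v 0.566 -1.408 -0.444
v -0.135 -3.272 0.284
v -0.045 -1.608 -1.544
v -0.746 -3.472 -0.816
v 0.803 -1.785 -1.18
v 0.103 -3.649 -0.452
v -2.726 2.269 0.069
v -1.668 2.379 -0.046
v -2.414 1.251 1.971
v -1.809 2.803 0.204
v -2.159 3.105 0.423
v -2.64 3.215 0.561
v -3.14 3.109 0.587
v -3.546 2.81 0.494
v -3.764 2.388 0.303
v -3.744 1.938 0.059
v -3.491 1.564 -0.183
v -3.063 1.352 -0.367
v -2.558 1.35 -0.451
v -2.091 1.558 -0.416
v -1.77 1.929 -0.27
v -2.807 -0.686 2.2
v -2.348 -0.711 2.538
v -3.533 0.806 3.3
v -2.278 -0.545 2.359
v -2.312 -0.407 2.149
v -2.444 -0.324 1.95
v -2.648 -0.313 1.799
v -2.884 -0.375 1.728
v -3.104 -0.499 1.751
v -3.265 -0.66 1.863
v -3.336 -0.826 2.041
v -3.302 -0.964 2.251
v -3.169 -1.047 2.451
v -2.965 -1.058 2.601
v -2.73 -0.996 2.672
v -2.51 -0.872 2.649
v 0.895 1.367 -0.918
v 1.535 1.032 -0.271
v 0.385 0.837 0.765
v -0.255 1.173 0.118
v 1.528 1.489 -0.193
v 0.378 1.294 0.843
v 1.375 1.919 -0.281
v 0.226 1.724 0.755
v 1.113 2.222 -0.515
v -0.036 2.027 0.521
v 0.801 2.33 -0.842
v -0.349 2.135 0.195
v 0.51 2.217 -1.185
v -0.64 2.022 -0.149
v 0.307 1.909 -1.468
v -0.842 1.714 -0.432
v 0.239 1.478 -1.625
v -0.91 1.283 -0.588
v 0.321 1.021 -1.619
v -0.828 0.826 -0.583
v 0.535 0.643 -1.454
v -0.615 0.448 -0.417
v 0.831 0.432 -1.165
v -0.319 0.237 -0.129
v 1.141 0.434 -0.82
v -0.008 0.24 0.216
v 1.395 0.651 -0.498
v 0.246 0.456 0.539
f 2 1 5
f 2 5 3
f 3 5 6
f 3 6 4
f 5 1 7
f 5 7 6
f 6 7 8
f 6 8 4
f 7 1 9
f 7 9 8
f 8 9 10
f 8 10 4
f 9 1 11
f 9 11 10
f 10 11 12
f 10 12 4
f 11 1 13
f 11 13 12
f 12 13 14
f 12 14 4
f 13 1 15
f 13 15 14
f 14 15 16
f 14 16 4
f 15 1 17
f 15 17 16
f 16 17 18
f 16 18 4
f 17 1 19
f 17 19 18
f 18 19 20
f 18 20 4
f 19 1 21
f 19 21 20
f 20 21 22
f 20 22 4
f 21 1 23
f 21 23 22
f 22 23 24
f 22 24 4
f 23 1 25
f 23 25 24
f 24 25 26
f 24 26 4
f 25 1 27
f 25 27 26
f 26 27 28
f 26 28 4
f 27 1 2
f 27 2 28
f 28 2 3
f 28 3 4
f 30 32 29
f 33 30 29
f 29 32 31
f 31 33 29
f 30 36 32
f 34 30 33
f 34 36 30
f 32 36 31
f 35 33 31
f 31 36 35
f 35 34 33
f 36 34 35
f 38 37 40
f 38 40 39
f 40 37 41
f 40 41 39
f 41 37 42
f 41 42 39
f 42 37 43
f 42 43 39
f 43 37 44
f 43 44 39
f 44 37 45
f 44 45 39
f 45 37 46
f 45 46 39
f 46 37 47
f 46 47 39
f 47 37 48
f 47 48 39
f 48 37 49
f 48 49 39
f 49 37 50
f 49 50 39
f 50 37 51
f 50 51 39
f 51 37 38
f 51 38 39
f 53 52 55
f 53 55 54
f 55 52 56
f 55 56 54
f 56 52 57
f 56 57 54
f 57 52 58
f 57 58 54
f 58 52 59
f 58 59 54
f 59 52 60
f 59 60 54
f 60 52 61
f 60 61 54
f 61 52 62
f 61 62 54
f 62 52 63
f 62 63 54
f 63 52 64
f 63 64 54
f 64 52 65
f 64 65 54
f 65 52 66
f 65 66 54
f 66 52 67
f 66 67 54
f 67 52 53
f 67 53 54
f 69 68 72
f 69 72 70
f 70 72 73
f 70 73 71
f 72 68 74
f 72 74 73
f 73 74 75
f 73 75 71
f 74 68 76
f 74 76 75
f 75 76 77
f 75 77 71
f 76 68 78
f 76 78 77
f 77 78 79
f 77 79 71
f 78 68 80
f 78 80 79
f 79 80 81
f 79 81 71
f 80 68 82
f 80 82 81
f 81 82 83
f 81 83 71
f 82 68 84
f 82 84 83
f 83 84 85
f 83 85 71
f 84 68 86
f 84 86 85
f 85 86 87
f 85 87 71
f 86 68 88
f 86 88 87
f 87 88 89
f 87 89 71
f 88 68 90
f 88 90 89
f 89 90 91
f 89 91 71
f 90 68 92
f 90 92 91
f 91 92 93
f 91 93 71
f 92 68 94
f 92 94 93
f 93 94 95
f 93 95 71
f 94 68 69
f 94 69 95
f 95 69 70
f 95 70 71



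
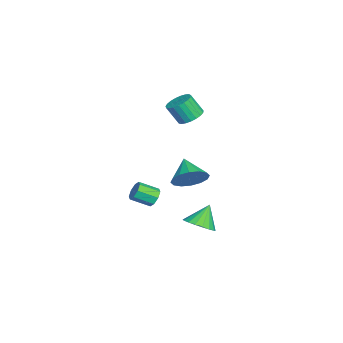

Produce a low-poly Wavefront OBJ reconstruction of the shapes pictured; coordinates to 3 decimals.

v 4.318 1.674 1.617
v 4.889 1.664 2.438
v 3.182 1.266 2.403
v 4.699 2.145 2.413
v 4.407 2.5 2.174
v 4.091 2.633 1.787
v 3.836 2.509 1.353
v 3.71 2.162 0.991
v 3.747 1.684 0.796
v 3.937 1.203 0.822
v 4.229 0.848 1.06
v 4.545 0.715 1.448
v 4.8 0.838 1.881
v 4.926 1.186 2.244
v 2.968 2.033 -2.644
v 3.712 1.885 -2.141
v 2.292 2.527 -1.496
v 3.766 2.264 -2.272
v 3.662 2.598 -2.477
v 3.421 2.82 -2.715
v 3.09 2.886 -2.938
v 2.735 2.783 -3.104
v 2.426 2.532 -3.178
v 2.224 2.182 -3.146
v 2.17 1.803 -3.015
v 2.274 1.469 -2.81
v 2.515 1.247 -2.572
v 2.847 1.181 -2.349
v 3.202 1.284 -2.183
v 3.511 1.535 -2.109
v 2.573 -0.277 -0.931
v 3.051 -0.05 -0.648
v 3.205 -1.076 -0.086
v 2.727 -1.303 -0.369
v 2.661 0.018 -0.416
v 2.815 -1.008 0.146
v 2.219 -0.086 -0.486
v 2.373 -1.112 0.076
v 1.985 -0.302 -0.816
v 2.139 -1.328 -0.254
v 2.095 -0.504 -1.214
v 2.249 -1.53 -0.652
v 2.485 -0.572 -1.446
v 2.639 -1.598 -0.884
v 2.927 -0.468 -1.376
v 3.081 -1.494 -0.814
v 3.161 -0.252 -1.046
v 3.315 -1.278 -0.484
v -2.953 1.132 2.076
v -2.172 1.216 2.164
v -2.227 0.532 3.292
v -3.007 0.448 3.204
v -2.288 1.481 2.32
v -2.342 0.797 3.448
v -2.518 1.686 2.433
v -2.572 1.002 3.561
v -2.823 1.796 2.485
v -2.877 1.112 3.612
v -3.151 1.79 2.466
v -3.205 1.106 3.593
v -3.445 1.671 2.379
v -3.499 0.987 3.507
v -3.653 1.458 2.24
v -3.708 0.774 3.368
v -3.741 1.189 2.073
v -3.795 0.505 3.201
v -3.692 0.91 1.906
v -3.746 0.227 3.034
v -3.515 0.67 1.769
v -3.57 -0.014 2.897
v -3.242 0.509 1.685
v -3.296 -0.175 2.813
v -2.918 0.456 1.668
v -2.972 -0.228 2.796
v -2.6 0.52 1.722
v -2.654 -0.164 2.85
v -2.343 0.69 1.837
v -2.398 0.006 2.965
v -2.192 0.936 1.994
v -2.246 0.252 3.121
f 2 1 4
f 2 4 3
f 4 1 5
f 4 5 3
f 5 1 6
f 5 6 3
f 6 1 7
f 6 7 3
f 7 1 8
f 7 8 3
f 8 1 9
f 8 9 3
f 9 1 10
f 9 10 3
f 10 1 11
f 10 11 3
f 11 1 12
f 11 12 3
f 12 1 13
f 12 13 3
f 13 1 14
f 13 14 3
f 14 1 2
f 14 2 3
f 16 15 18
f 16 18 17
f 18 15 19
f 18 19 17
f 19 15 20
f 19 20 17
f 20 15 21
f 20 21 17
f 21 15 22
f 21 22 17
f 22 15 23
f 22 23 17
f 23 15 24
f 23 24 17
f 24 15 25
f 24 25 17
f 25 15 26
f 25 26 17
f 26 15 27
f 26 27 17
f 27 15 28
f 27 28 17
f 28 15 29
f 28 29 17
f 29 15 30
f 29 30 17
f 30 15 16
f 30 16 17
f 32 31 35
f 32 35 33
f 33 35 36
f 33 36 34
f 35 31 37
f 35 37 36
f 36 37 38
f 36 38 34
f 37 31 39
f 37 39 38
f 38 39 40
f 38 40 34
f 39 31 41
f 39 41 40
f 40 41 42
f 40 42 34
f 41 31 43
f 41 43 42
f 42 43 44
f 42 44 34
f 43 31 45
f 43 45 44
f 44 45 46
f 44 46 34
f 45 31 47
f 45 47 46
f 46 47 48
f 46 48 34
f 47 31 32
f 47 32 48
f 48 32 33
f 48 33 34
f 50 49 53
f 50 53 51
f 51 53 54
f 51 54 52
f 53 49 55
f 53 55 54
f 54 55 56
f 54 56 52
f 55 49 57
f 55 57 56
f 56 57 58
f 56 58 52
f 57 49 59
f 57 59 58
f 58 59 60
f 58 60 52
f 59 49 61
f 59 61 60
f 60 61 62
f 60 62 52
f 61 49 63
f 61 63 62
f 62 63 64
f 62 64 52
f 63 49 65
f 63 65 64
f 64 65 66
f 64 66 52
f 65 49 67
f 65 67 66
f 66 67 68
f 66 68 52
f 67 49 69
f 67 69 68
f 68 69 70
f 68 70 52
f 69 49 71
f 69 71 70
f 70 71 72
f 70 72 52
f 71 49 73
f 71 73 72
f 72 73 74
f 72 74 52
f 73 49 75
f 73 75 74
f 74 75 76
f 74 76 52
f 75 49 77
f 75 77 76
f 76 77 78
f 76 78 52
f 77 49 79
f 77 79 78
f 78 79 80
f 78 80 52
f 79 49 50
f 79 50 80
f 80 50 51
f 80 51 52



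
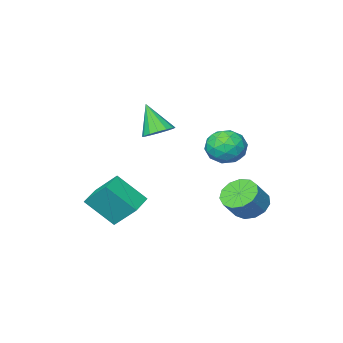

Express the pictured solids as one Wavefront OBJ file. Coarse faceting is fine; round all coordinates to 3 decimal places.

v 3.58 -4.174 -3.263
v 3.001 -2.936 -1.887
v 2.48 -3.029 -4.757
v 1.901 -1.79 -3.381
v 4.739 -3.37 -3.499
v 4.16 -2.131 -2.123
v 3.639 -2.224 -4.993
v 3.06 -0.986 -3.617
v 2.008 -0.514 1.805
v 2.886 -0.506 1.744
v 2.132 -1.526 3.455
v 2.781 -0.131 1.982
v 2.469 0.14 2.172
v 2.033 0.237 2.264
v 1.591 0.132 2.233
v 1.261 -0.145 2.087
v 1.131 -0.521 1.866
v 1.236 -0.896 1.628
v 1.548 -1.167 1.438
v 1.983 -1.264 1.346
v 2.426 -1.16 1.377
v 2.756 -0.882 1.523
v 0.339 3.096 0.745
v 0.94 2.225 1.158
v -1.2 2.355 1.422
v -0.599 1.484 1.835
v -0.48 2.52 2.285
v 0.471 2.978 1.867
v -0.731 1.602 0.713
v 0.22 2.06 0.295
v 0.279 1.302 1.138
v 0.433 1.869 2.11
v -0.693 2.711 0.47
v -0.539 3.278 1.442
v 0.775 2.725 0.892
v -1.035 1.855 1.688
v -0.965 2.464 1.953
v -0.612 1.952 2.195
v 0.499 3.168 1.308
v 0.852 2.656 1.551
v 0.017 2.829 2.214
v -1.112 1.924 1.029
v -0.759 1.412 1.272
v 0.352 2.628 0.385
v 0.705 2.116 0.627
v -0.277 1.751 0.366
v 0.739 1.671 1.123
v -0.166 1.236 1.521
v -0.243 1.305 0.862
v 0.316 1.574 0.616
v 0.83 2.004 1.694
v -0.075 1.569 2.092
v -0.005 2.178 2.357
v 0.554 2.447 2.111
v 0.441 1.462 1.683
v -0.185 3.011 0.488
v -1.09 2.576 0.886
v -0.814 2.133 0.469
v -0.255 2.402 0.223
v -0.094 3.344 1.059
v -0.999 2.909 1.457
v -0.576 3.006 1.964
v -0.017 3.275 1.718
v -0.701 3.118 0.897
v -1.753 2.208 -3.163
v -1.048 2.643 -3.841
v -0.122 2.866 -2.735
v -0.827 2.432 -2.057
v -1.394 3.095 -3.643
v -0.468 3.318 -2.536
v -1.854 3.266 -3.292
v -0.927 3.489 -2.186
v -2.282 3.101 -2.901
v -1.355 3.324 -1.794
v -2.542 2.653 -2.593
v -1.615 2.876 -1.486
v -2.551 2.064 -2.466
v -1.625 2.287 -1.359
v -2.308 1.52 -2.56
v -1.381 1.743 -1.454
v -1.888 1.195 -2.846
v -0.962 1.419 -1.74
v -1.425 1.192 -3.233
v -0.499 1.415 -2.126
v -1.067 1.512 -3.597
v -0.141 1.735 -2.491
v -0.926 2.052 -3.824
v 0 2.275 -2.718
f 2 4 1
f 5 2 1
f 1 4 3
f 3 5 1
f 2 8 4
f 6 2 5
f 6 8 2
f 4 8 3
f 7 5 3
f 3 8 7
f 7 6 5
f 8 6 7
f 10 9 12
f 10 12 11
f 12 9 13
f 12 13 11
f 13 9 14
f 13 14 11
f 14 9 15
f 14 15 11
f 15 9 16
f 15 16 11
f 16 9 17
f 16 17 11
f 17 9 18
f 17 18 11
f 18 9 19
f 18 19 11
f 19 9 20
f 19 20 11
f 20 9 21
f 20 21 11
f 21 9 22
f 21 22 11
f 22 9 10
f 22 10 11
f 23 60 39
f 60 34 63
f 39 63 28
f 60 63 39
f 23 39 35
f 39 28 40
f 35 40 24
f 39 40 35
f 23 35 44
f 35 24 45
f 44 45 30
f 35 45 44
f 23 44 56
f 44 30 59
f 56 59 33
f 44 59 56
f 23 56 60
f 56 33 64
f 60 64 34
f 56 64 60
f 24 40 51
f 40 28 54
f 51 54 32
f 40 54 51
f 28 63 41
f 63 34 62
f 41 62 27
f 63 62 41
f 34 64 61
f 64 33 57
f 61 57 25
f 64 57 61
f 33 59 58
f 59 30 46
f 58 46 29
f 59 46 58
f 30 45 50
f 45 24 47
f 50 47 31
f 45 47 50
f 26 52 38
f 52 32 53
f 38 53 27
f 52 53 38
f 26 38 36
f 38 27 37
f 36 37 25
f 38 37 36
f 26 36 43
f 36 25 42
f 43 42 29
f 36 42 43
f 26 43 48
f 43 29 49
f 48 49 31
f 43 49 48
f 26 48 52
f 48 31 55
f 52 55 32
f 48 55 52
f 27 53 41
f 53 32 54
f 41 54 28
f 53 54 41
f 25 37 61
f 37 27 62
f 61 62 34
f 37 62 61
f 29 42 58
f 42 25 57
f 58 57 33
f 42 57 58
f 31 49 50
f 49 29 46
f 50 46 30
f 49 46 50
f 32 55 51
f 55 31 47
f 51 47 24
f 55 47 51
f 66 65 69
f 66 69 67
f 67 69 70
f 67 70 68
f 69 65 71
f 69 71 70
f 70 71 72
f 70 72 68
f 71 65 73
f 71 73 72
f 72 73 74
f 72 74 68
f 73 65 75
f 73 75 74
f 74 75 76
f 74 76 68
f 75 65 77
f 75 77 76
f 76 77 78
f 76 78 68
f 77 65 79
f 77 79 78
f 78 79 80
f 78 80 68
f 79 65 81
f 79 81 80
f 80 81 82
f 80 82 68
f 81 65 83
f 81 83 82
f 82 83 84
f 82 84 68
f 83 65 85
f 83 85 84
f 84 85 86
f 84 86 68
f 85 65 87
f 85 87 86
f 86 87 88
f 86 88 68
f 87 65 66
f 87 66 88
f 88 66 67
f 88 67 68



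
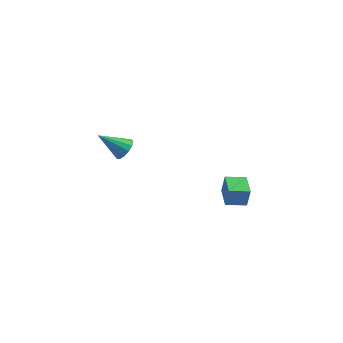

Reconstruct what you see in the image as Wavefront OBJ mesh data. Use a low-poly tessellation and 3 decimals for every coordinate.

v 2.924 0.912 0.077
v 3.073 0.981 1.175
v 2.2 1.979 0.108
v 2.35 2.049 1.205
v 3.83 1.531 -0.085
v 3.98 1.601 1.012
v 3.107 2.599 -0.055
v 3.256 2.668 1.043
v -3.267 1.891 1.39
v -2.791 1.823 1.913
v -4.513 1.329 2.45
v -2.936 2.195 1.94
v -3.186 2.47 1.792
v -3.461 2.562 1.517
v -3.675 2.44 1.201
v -3.759 2.144 0.945
v -3.687 1.768 0.831
v -3.481 1.43 0.894
v -3.208 1.239 1.114
v -2.953 1.255 1.422
v -2.798 1.472 1.72
f 2 4 1
f 5 2 1
f 1 4 3
f 3 5 1
f 2 8 4
f 6 2 5
f 6 8 2
f 4 8 3
f 7 5 3
f 3 8 7
f 7 6 5
f 8 6 7
f 10 9 12
f 10 12 11
f 12 9 13
f 12 13 11
f 13 9 14
f 13 14 11
f 14 9 15
f 14 15 11
f 15 9 16
f 15 16 11
f 16 9 17
f 16 17 11
f 17 9 18
f 17 18 11
f 18 9 19
f 18 19 11
f 19 9 20
f 19 20 11
f 20 9 21
f 20 21 11
f 21 9 10
f 21 10 11



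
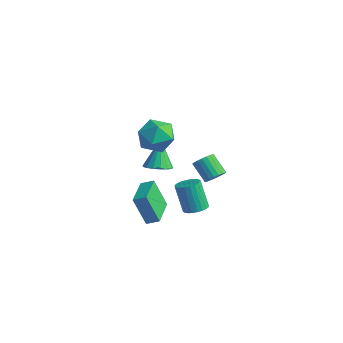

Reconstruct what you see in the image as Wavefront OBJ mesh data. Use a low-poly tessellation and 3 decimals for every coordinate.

v 2.52 3.406 -2.227
v 2.981 3.547 -1.692
v 1.84 3.575 -0.718
v 1.38 3.434 -1.253
v 2.908 3.822 -1.785
v 1.767 3.85 -0.811
v 2.768 4.025 -1.955
v 1.627 4.053 -0.981
v 2.585 4.121 -2.172
v 1.445 4.149 -1.198
v 2.391 4.093 -2.398
v 1.251 4.122 -1.424
v 2.219 3.947 -2.595
v 1.079 3.975 -1.621
v 2.1 3.707 -2.728
v 0.959 3.735 -1.754
v 2.053 3.415 -2.775
v 0.912 3.443 -1.801
v 2.087 3.121 -2.726
v 0.946 3.15 -1.752
v 2.195 2.877 -2.592
v 1.055 2.905 -1.618
v 2.36 2.724 -2.394
v 1.22 2.752 -1.42
v 2.553 2.689 -2.168
v 1.413 2.717 -1.194
v 2.74 2.778 -1.951
v 1.599 2.806 -0.977
v 2.889 2.975 -1.783
v 1.748 3.004 -0.809
v 2.974 3.247 -1.691
v 1.834 3.276 -0.717
v 2.109 -0.674 0.426
v 2.665 0.002 0.337
v 1.531 0.034 2.194
v 2.308 0.142 0.164
v 1.905 0.096 0.051
v 1.549 -0.127 0.024
v 1.321 -0.475 0.089
v 1.273 -0.869 0.231
v 1.417 -1.218 0.418
v 1.72 -1.442 0.607
v 2.111 -1.491 0.754
v 2.503 -1.352 0.826
v 2.803 -1.058 0.807
v 2.945 -0.676 0.7
v 2.895 -0.293 0.531
v 1.709 -0.879 4.38
v 2.679 -0.134 4.174
v 2.241 -2.006 2.806
v 3.211 -1.261 2.6
v 3.191 -1.99 3.604
v 2.862 -1.293 4.577
v 2.058 -0.847 2.403
v 1.729 -0.15 3.376
v 2.895 -0.114 2.952
v 3.595 -0.82 3.694
v 1.325 -1.32 3.286
v 2.025 -2.026 4.028
v 2.064 2.292 -4.762
v 2.498 1.659 -4.574
v 1.729 1.676 -2.749
v 1.296 2.308 -2.938
v 2.689 1.888 -4.495
v 1.92 1.905 -2.671
v 2.785 2.179 -4.458
v 2.016 2.195 -2.633
v 2.771 2.486 -4.466
v 2.002 2.503 -2.642
v 2.649 2.764 -4.52
v 1.88 2.781 -2.696
v 2.439 2.971 -4.611
v 1.67 2.987 -2.786
v 2.171 3.073 -4.724
v 1.402 3.09 -2.9
v 1.888 3.057 -4.844
v 1.119 3.074 -3.019
v 1.631 2.924 -4.951
v 0.862 2.941 -3.126
v 1.44 2.695 -5.029
v 0.671 2.712 -3.205
v 1.344 2.405 -5.067
v 0.575 2.421 -3.242
v 1.358 2.097 -5.058
v 0.589 2.114 -3.234
v 1.48 1.819 -5.004
v 0.711 1.836 -3.18
v 1.69 1.613 -4.914
v 0.921 1.629 -3.089
v 1.958 1.51 -4.8
v 1.189 1.527 -2.976
v 2.241 1.526 -4.681
v 1.472 1.543 -2.856
v 1.683 -0.629 -3.334
v 0.976 -1.008 -1.47
v 2.278 -0.134 -3.008
v 1.571 -0.513 -1.143
v 3.009 -2.327 -3.177
v 2.302 -2.706 -1.312
v 3.604 -1.832 -2.85
v 2.897 -2.211 -0.986
f 2 1 5
f 2 5 3
f 3 5 6
f 3 6 4
f 5 1 7
f 5 7 6
f 6 7 8
f 6 8 4
f 7 1 9
f 7 9 8
f 8 9 10
f 8 10 4
f 9 1 11
f 9 11 10
f 10 11 12
f 10 12 4
f 11 1 13
f 11 13 12
f 12 13 14
f 12 14 4
f 13 1 15
f 13 15 14
f 14 15 16
f 14 16 4
f 15 1 17
f 15 17 16
f 16 17 18
f 16 18 4
f 17 1 19
f 17 19 18
f 18 19 20
f 18 20 4
f 19 1 21
f 19 21 20
f 20 21 22
f 20 22 4
f 21 1 23
f 21 23 22
f 22 23 24
f 22 24 4
f 23 1 25
f 23 25 24
f 24 25 26
f 24 26 4
f 25 1 27
f 25 27 26
f 26 27 28
f 26 28 4
f 27 1 29
f 27 29 28
f 28 29 30
f 28 30 4
f 29 1 31
f 29 31 30
f 30 31 32
f 30 32 4
f 31 1 2
f 31 2 32
f 32 2 3
f 32 3 4
f 34 33 36
f 34 36 35
f 36 33 37
f 36 37 35
f 37 33 38
f 37 38 35
f 38 33 39
f 38 39 35
f 39 33 40
f 39 40 35
f 40 33 41
f 40 41 35
f 41 33 42
f 41 42 35
f 42 33 43
f 42 43 35
f 43 33 44
f 43 44 35
f 44 33 45
f 44 45 35
f 45 33 46
f 45 46 35
f 46 33 47
f 46 47 35
f 47 33 34
f 47 34 35
f 48 59 53
f 48 53 49
f 48 49 55
f 48 55 58
f 48 58 59
f 49 53 57
f 53 59 52
f 59 58 50
f 58 55 54
f 55 49 56
f 51 57 52
f 51 52 50
f 51 50 54
f 51 54 56
f 51 56 57
f 52 57 53
f 50 52 59
f 54 50 58
f 56 54 55
f 57 56 49
f 61 60 64
f 61 64 62
f 62 64 65
f 62 65 63
f 64 60 66
f 64 66 65
f 65 66 67
f 65 67 63
f 66 60 68
f 66 68 67
f 67 68 69
f 67 69 63
f 68 60 70
f 68 70 69
f 69 70 71
f 69 71 63
f 70 60 72
f 70 72 71
f 71 72 73
f 71 73 63
f 72 60 74
f 72 74 73
f 73 74 75
f 73 75 63
f 74 60 76
f 74 76 75
f 75 76 77
f 75 77 63
f 76 60 78
f 76 78 77
f 77 78 79
f 77 79 63
f 78 60 80
f 78 80 79
f 79 80 81
f 79 81 63
f 80 60 82
f 80 82 81
f 81 82 83
f 81 83 63
f 82 60 84
f 82 84 83
f 83 84 85
f 83 85 63
f 84 60 86
f 84 86 85
f 85 86 87
f 85 87 63
f 86 60 88
f 86 88 87
f 87 88 89
f 87 89 63
f 88 60 90
f 88 90 89
f 89 90 91
f 89 91 63
f 90 60 92
f 90 92 91
f 91 92 93
f 91 93 63
f 92 60 61
f 92 61 93
f 93 61 62
f 93 62 63
f 95 97 94
f 98 95 94
f 94 97 96
f 96 98 94
f 95 101 97
f 99 95 98
f 99 101 95
f 97 101 96
f 100 98 96
f 96 101 100
f 100 99 98
f 101 99 100



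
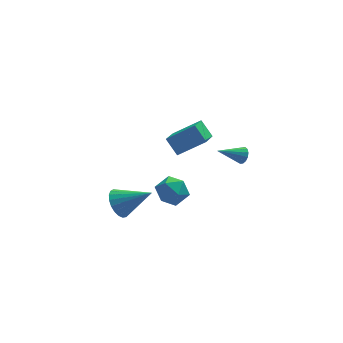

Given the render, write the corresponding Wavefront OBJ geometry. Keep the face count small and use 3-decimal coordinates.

v -3.729 -3.671 1.166
v -3.148 -3.157 0.584
v -2.031 -4.289 2.314
v -3.242 -2.887 0.868
v -3.42 -2.752 1.204
v -3.652 -2.777 1.534
v -3.897 -2.956 1.8
v -4.113 -3.259 1.956
v -4.262 -3.633 1.976
v -4.319 -4.014 1.856
v -4.274 -4.335 1.616
v -4.135 -4.542 1.299
v -3.926 -4.598 0.959
v -3.682 -4.494 0.655
v -3.447 -4.248 0.439
v -3.26 -3.902 0.349
v -3.155 -3.516 0.4
v 4.545 1.757 -0.71
v 4.805 1.462 -0.256
v 2.995 1.623 0.09
v 4.82 1.762 -0.177
v 4.762 2.061 -0.24
v 4.645 2.278 -0.429
v 4.502 2.356 -0.693
v 4.37 2.273 -0.962
v 4.286 2.052 -1.163
v 4.271 1.752 -1.243
v 4.329 1.454 -1.18
v 4.445 1.237 -0.991
v 4.589 1.159 -0.727
v 4.72 1.242 -0.458
v 1.571 4.129 -1.596
v 0.813 2.468 -0.621
v 1.064 4.904 -0.67
v 0.305 3.243 0.305
v 3.255 3.977 -0.545
v 2.496 2.316 0.43
v 2.747 4.752 0.381
v 1.989 3.091 1.356
v -1.197 -0.893 -0.282
v -0.318 -0.522 0.207
v -0.242 -2.098 -1.087
v 0.637 -1.727 -0.598
v -0.12 -2.23 -0.029
v -0.71 -1.485 0.468
v 0.15 -1.135 -1.348
v -0.44 -0.39 -0.851
v 0.515 -0.671 -0.452
v 0.348 -1.348 0.363
v -0.908 -1.272 -1.243
v -1.075 -1.949 -0.428
f 2 1 4
f 2 4 3
f 4 1 5
f 4 5 3
f 5 1 6
f 5 6 3
f 6 1 7
f 6 7 3
f 7 1 8
f 7 8 3
f 8 1 9
f 8 9 3
f 9 1 10
f 9 10 3
f 10 1 11
f 10 11 3
f 11 1 12
f 11 12 3
f 12 1 13
f 12 13 3
f 13 1 14
f 13 14 3
f 14 1 15
f 14 15 3
f 15 1 16
f 15 16 3
f 16 1 17
f 16 17 3
f 17 1 2
f 17 2 3
f 19 18 21
f 19 21 20
f 21 18 22
f 21 22 20
f 22 18 23
f 22 23 20
f 23 18 24
f 23 24 20
f 24 18 25
f 24 25 20
f 25 18 26
f 25 26 20
f 26 18 27
f 26 27 20
f 27 18 28
f 27 28 20
f 28 18 29
f 28 29 20
f 29 18 30
f 29 30 20
f 30 18 31
f 30 31 20
f 31 18 19
f 31 19 20
f 33 35 32
f 36 33 32
f 32 35 34
f 34 36 32
f 33 39 35
f 37 33 36
f 37 39 33
f 35 39 34
f 38 36 34
f 34 39 38
f 38 37 36
f 39 37 38
f 40 51 45
f 40 45 41
f 40 41 47
f 40 47 50
f 40 50 51
f 41 45 49
f 45 51 44
f 51 50 42
f 50 47 46
f 47 41 48
f 43 49 44
f 43 44 42
f 43 42 46
f 43 46 48
f 43 48 49
f 44 49 45
f 42 44 51
f 46 42 50
f 48 46 47
f 49 48 41



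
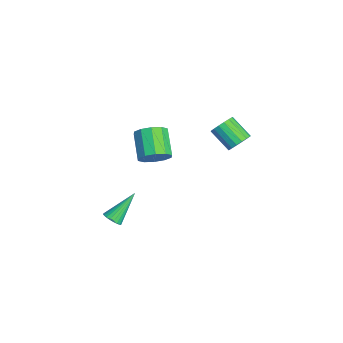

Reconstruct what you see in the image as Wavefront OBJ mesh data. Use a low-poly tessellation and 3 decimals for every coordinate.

v 4.016 -3.945 -2.963
v 4.345 -3.551 -3.161
v 3.364 -2.735 -1.637
v 4.167 -3.52 -3.277
v 3.967 -3.553 -3.345
v 3.774 -3.646 -3.355
v 3.617 -3.785 -3.306
v 3.522 -3.948 -3.204
v 3.502 -4.11 -3.065
v 3.56 -4.248 -2.911
v 3.687 -4.339 -2.765
v 3.865 -4.371 -2.649
v 4.065 -4.337 -2.58
v 4.259 -4.245 -2.57
v 4.415 -4.106 -2.62
v 4.51 -3.943 -2.722
v 4.531 -3.78 -2.86
v 4.473 -3.643 -3.014
v -1.018 3.229 -2.125
v -0.53 3.256 -1.583
v -1.455 2.458 -0.712
v -1.942 2.431 -1.255
v -0.728 3.54 -1.532
v -1.652 2.742 -0.661
v -0.992 3.753 -1.617
v -1.916 2.955 -0.747
v -1.261 3.845 -1.819
v -2.186 3.047 -0.948
v -1.476 3.797 -2.091
v -2.4 2.998 -1.22
v -1.585 3.618 -2.371
v -2.509 2.82 -1.5
v -1.564 3.35 -2.594
v -2.488 2.552 -1.723
v -1.418 3.055 -2.71
v -2.343 2.257 -1.84
v -1.181 2.799 -2.692
v -2.105 2.001 -1.822
v -0.906 2.642 -2.545
v -1.83 1.844 -1.674
v -0.657 2.62 -2.301
v -1.581 1.821 -1.43
v -0.49 2.737 -2.017
v -1.414 1.938 -1.146
v -0.445 2.966 -1.758
v -1.369 2.168 -0.887
v -2.025 -1.053 -3.688
v -1.599 -1.621 -3.089
v -3.049 -1.656 -2.092
v -3.475 -1.087 -2.692
v -1.498 -1.08 -2.923
v -2.948 -1.115 -1.926
v -1.598 -0.529 -3.049
v -3.048 -0.564 -2.052
v -1.861 -0.177 -3.42
v -3.312 -0.212 -2.423
v -2.187 -0.16 -3.893
v -3.637 -0.195 -2.896
v -2.451 -0.484 -4.288
v -3.901 -0.519 -3.291
v -2.552 -1.025 -4.454
v -4.002 -1.06 -3.457
v -2.452 -1.576 -4.328
v -3.902 -1.611 -3.331
v -2.188 -1.928 -3.957
v -3.639 -1.963 -2.96
v -1.863 -1.945 -3.484
v -3.313 -1.98 -2.487
f 2 1 4
f 2 4 3
f 4 1 5
f 4 5 3
f 5 1 6
f 5 6 3
f 6 1 7
f 6 7 3
f 7 1 8
f 7 8 3
f 8 1 9
f 8 9 3
f 9 1 10
f 9 10 3
f 10 1 11
f 10 11 3
f 11 1 12
f 11 12 3
f 12 1 13
f 12 13 3
f 13 1 14
f 13 14 3
f 14 1 15
f 14 15 3
f 15 1 16
f 15 16 3
f 16 1 17
f 16 17 3
f 17 1 18
f 17 18 3
f 18 1 2
f 18 2 3
f 20 19 23
f 20 23 21
f 21 23 24
f 21 24 22
f 23 19 25
f 23 25 24
f 24 25 26
f 24 26 22
f 25 19 27
f 25 27 26
f 26 27 28
f 26 28 22
f 27 19 29
f 27 29 28
f 28 29 30
f 28 30 22
f 29 19 31
f 29 31 30
f 30 31 32
f 30 32 22
f 31 19 33
f 31 33 32
f 32 33 34
f 32 34 22
f 33 19 35
f 33 35 34
f 34 35 36
f 34 36 22
f 35 19 37
f 35 37 36
f 36 37 38
f 36 38 22
f 37 19 39
f 37 39 38
f 38 39 40
f 38 40 22
f 39 19 41
f 39 41 40
f 40 41 42
f 40 42 22
f 41 19 43
f 41 43 42
f 42 43 44
f 42 44 22
f 43 19 45
f 43 45 44
f 44 45 46
f 44 46 22
f 45 19 20
f 45 20 46
f 46 20 21
f 46 21 22
f 48 47 51
f 48 51 49
f 49 51 52
f 49 52 50
f 51 47 53
f 51 53 52
f 52 53 54
f 52 54 50
f 53 47 55
f 53 55 54
f 54 55 56
f 54 56 50
f 55 47 57
f 55 57 56
f 56 57 58
f 56 58 50
f 57 47 59
f 57 59 58
f 58 59 60
f 58 60 50
f 59 47 61
f 59 61 60
f 60 61 62
f 60 62 50
f 61 47 63
f 61 63 62
f 62 63 64
f 62 64 50
f 63 47 65
f 63 65 64
f 64 65 66
f 64 66 50
f 65 47 67
f 65 67 66
f 66 67 68
f 66 68 50
f 67 47 48
f 67 48 68
f 68 48 49
f 68 49 50



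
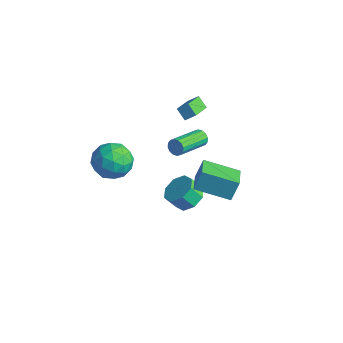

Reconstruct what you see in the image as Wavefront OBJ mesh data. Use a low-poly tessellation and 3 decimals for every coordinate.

v -2.696 -2.185 1.685
v -1.467 -2.201 1.513
v -2.753 -4.179 1.467
v -1.524 -4.195 1.295
v -1.991 -3.918 2.411
v -1.956 -2.686 2.546
v -2.264 -3.694 0.434
v -2.229 -2.462 0.569
v -1.201 -3.134 0.74
v -1.031 -3.272 1.962
v -3.189 -3.108 1.018
v -3.019 -3.246 2.24
v -2.077 -2.017 1.618
v -2.143 -4.363 1.362
v -2.418 -4.2 2.018
v -1.695 -4.209 1.916
v -2.364 -2.303 2.225
v -1.642 -2.312 2.124
v -1.949 -3.322 2.652
v -2.578 -4.068 0.856
v -1.856 -4.077 0.755
v -2.525 -2.171 1.064
v -1.802 -2.18 0.962
v -2.271 -3.058 0.328
v -1.198 -2.575 1.063
v -1.231 -3.748 0.935
v -1.666 -3.453 0.429
v -1.646 -2.729 0.508
v -1.098 -2.657 1.781
v -1.132 -3.829 1.653
v -1.406 -3.666 2.308
v -1.385 -2.942 2.388
v -0.941 -3.205 1.327
v -3.088 -2.551 1.327
v -3.122 -3.723 1.199
v -2.835 -3.438 0.592
v -2.814 -2.714 0.672
v -2.989 -2.632 2.045
v -3.022 -3.805 1.917
v -2.574 -3.651 2.472
v -2.554 -2.927 2.551
v -3.279 -3.175 1.653
v -3.29 3.086 0.058
v -3.95 3.064 0.655
v -3.933 4.467 -0.602
v -4.593 4.445 -0.006
v -2.847 3.535 0.566
v -3.507 3.513 1.162
v -3.49 4.916 -0.095
v -4.15 4.894 0.502
v 0.269 0.718 -0.823
v 0.324 1.274 0.395
v 1.851 2.04 -1.499
v 1.906 2.596 -0.281
v 1.314 -0.316 -0.399
v 1.369 0.24 0.819
v 2.896 1.006 -1.075
v 2.951 1.562 0.143
v -0.097 0.662 -3.106
v 0.785 0.225 -2.932
v 0.359 -0.279 -2.04
v -0.523 0.158 -2.214
v 0.719 0.902 -2.581
v 0.293 0.397 -1.689
v 0.175 1.438 -2.537
v -0.251 0.934 -1.645
v -0.528 1.52 -2.827
v -0.954 1.016 -1.935
v -0.979 1.099 -3.28
v -1.405 0.595 -2.388
v -0.913 0.423 -3.631
v -1.339 -0.082 -2.739
v -0.369 -0.114 -3.675
v -0.795 -0.618 -2.783
v 0.334 -0.196 -3.385
v -0.092 -0.7 -2.493
v -0.525 1.769 1.46
v -0.242 1.648 1.004
v 0.048 -0.389 1.724
v -0.235 -0.269 2.18
v -0.047 1.741 1.189
v 0.243 -0.296 1.91
v 0.02 1.841 1.447
v 0.31 -0.196 2.167
v -0.059 1.923 1.708
v 0.231 -0.114 2.429
v -0.263 1.962 1.903
v 0.027 -0.075 2.623
v -0.537 1.95 1.979
v -0.247 -0.087 2.699
v -0.808 1.889 1.916
v -0.518 -0.148 2.636
v -1.003 1.796 1.73
v -0.713 -0.241 2.451
v -1.07 1.696 1.473
v -0.78 -0.341 2.193
v -0.991 1.614 1.211
v -0.701 -0.423 1.932
v -0.787 1.575 1.017
v -0.497 -0.462 1.737
v -0.513 1.587 0.941
v -0.223 -0.45 1.661
f 1 38 17
f 38 12 41
f 17 41 6
f 38 41 17
f 1 17 13
f 17 6 18
f 13 18 2
f 17 18 13
f 1 13 22
f 13 2 23
f 22 23 8
f 13 23 22
f 1 22 34
f 22 8 37
f 34 37 11
f 22 37 34
f 1 34 38
f 34 11 42
f 38 42 12
f 34 42 38
f 2 18 29
f 18 6 32
f 29 32 10
f 18 32 29
f 6 41 19
f 41 12 40
f 19 40 5
f 41 40 19
f 12 42 39
f 42 11 35
f 39 35 3
f 42 35 39
f 11 37 36
f 37 8 24
f 36 24 7
f 37 24 36
f 8 23 28
f 23 2 25
f 28 25 9
f 23 25 28
f 4 30 16
f 30 10 31
f 16 31 5
f 30 31 16
f 4 16 14
f 16 5 15
f 14 15 3
f 16 15 14
f 4 14 21
f 14 3 20
f 21 20 7
f 14 20 21
f 4 21 26
f 21 7 27
f 26 27 9
f 21 27 26
f 4 26 30
f 26 9 33
f 30 33 10
f 26 33 30
f 5 31 19
f 31 10 32
f 19 32 6
f 31 32 19
f 3 15 39
f 15 5 40
f 39 40 12
f 15 40 39
f 7 20 36
f 20 3 35
f 36 35 11
f 20 35 36
f 9 27 28
f 27 7 24
f 28 24 8
f 27 24 28
f 10 33 29
f 33 9 25
f 29 25 2
f 33 25 29
f 44 46 43
f 47 44 43
f 43 46 45
f 45 47 43
f 44 50 46
f 48 44 47
f 48 50 44
f 46 50 45
f 49 47 45
f 45 50 49
f 49 48 47
f 50 48 49
f 52 54 51
f 55 52 51
f 51 54 53
f 53 55 51
f 52 58 54
f 56 52 55
f 56 58 52
f 54 58 53
f 57 55 53
f 53 58 57
f 57 56 55
f 58 56 57
f 60 59 63
f 60 63 61
f 61 63 64
f 61 64 62
f 63 59 65
f 63 65 64
f 64 65 66
f 64 66 62
f 65 59 67
f 65 67 66
f 66 67 68
f 66 68 62
f 67 59 69
f 67 69 68
f 68 69 70
f 68 70 62
f 69 59 71
f 69 71 70
f 70 71 72
f 70 72 62
f 71 59 73
f 71 73 72
f 72 73 74
f 72 74 62
f 73 59 75
f 73 75 74
f 74 75 76
f 74 76 62
f 75 59 60
f 75 60 76
f 76 60 61
f 76 61 62
f 78 77 81
f 78 81 79
f 79 81 82
f 79 82 80
f 81 77 83
f 81 83 82
f 82 83 84
f 82 84 80
f 83 77 85
f 83 85 84
f 84 85 86
f 84 86 80
f 85 77 87
f 85 87 86
f 86 87 88
f 86 88 80
f 87 77 89
f 87 89 88
f 88 89 90
f 88 90 80
f 89 77 91
f 89 91 90
f 90 91 92
f 90 92 80
f 91 77 93
f 91 93 92
f 92 93 94
f 92 94 80
f 93 77 95
f 93 95 94
f 94 95 96
f 94 96 80
f 95 77 97
f 95 97 96
f 96 97 98
f 96 98 80
f 97 77 99
f 97 99 98
f 98 99 100
f 98 100 80
f 99 77 101
f 99 101 100
f 100 101 102
f 100 102 80
f 101 77 78
f 101 78 102
f 102 78 79
f 102 79 80

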